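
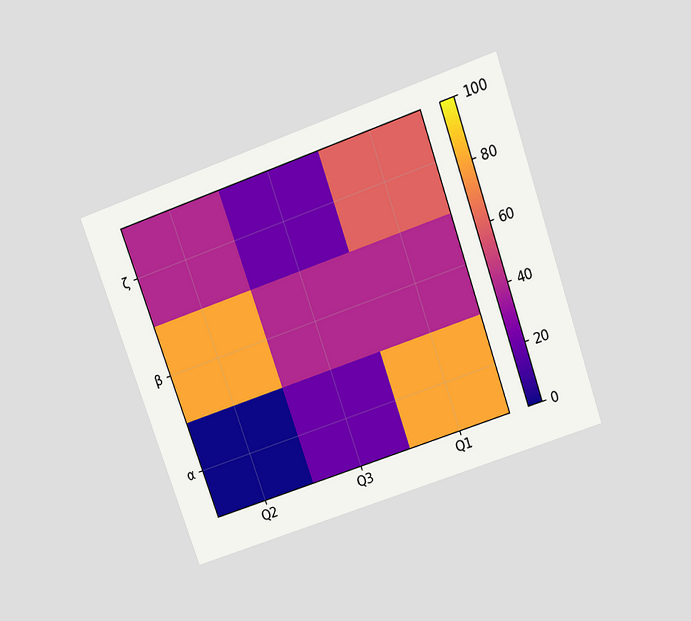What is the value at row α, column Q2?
0

The chart is tilted about 19° counter-clockwise and viewed slightly from above. Matching cell (α, Q2) against the colorbar gives 0.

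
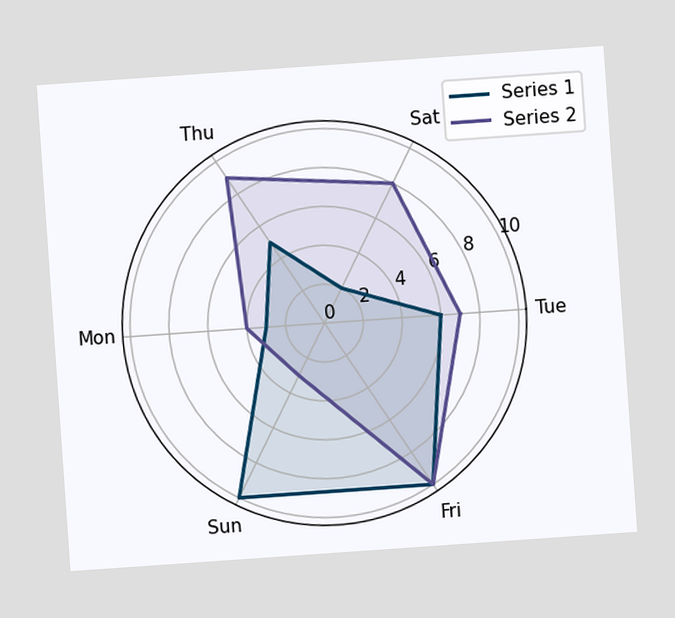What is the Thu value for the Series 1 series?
The chart is tilted about 4° counter-clockwise. On the Thu axis, Series 1 reaches 5.

5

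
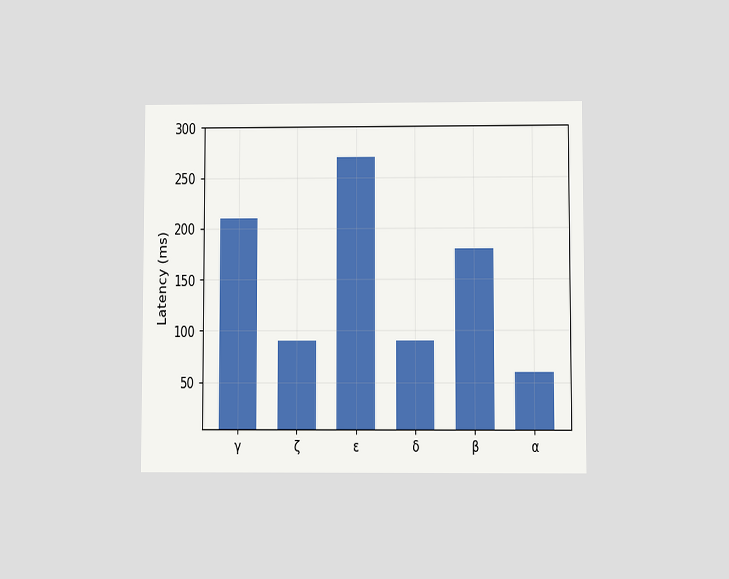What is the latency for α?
The chart is viewed at a slight angle. Reading along the chart's y-axis, the α bar reaches 60ms.

60ms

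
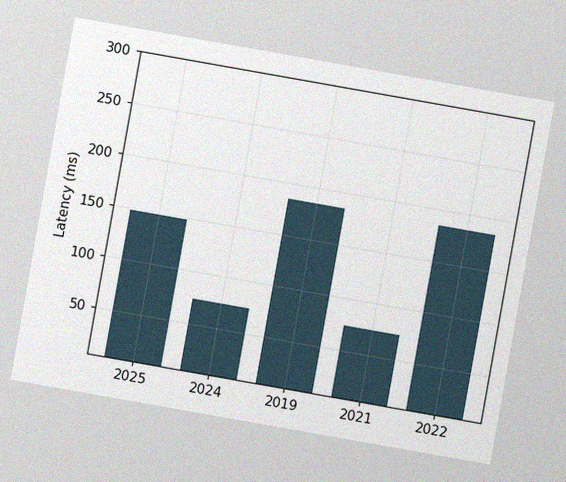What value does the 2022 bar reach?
185ms

The chart is tilted about 10° clockwise, with some photo noise. Reading along the chart's y-axis, the 2022 bar reaches 185ms.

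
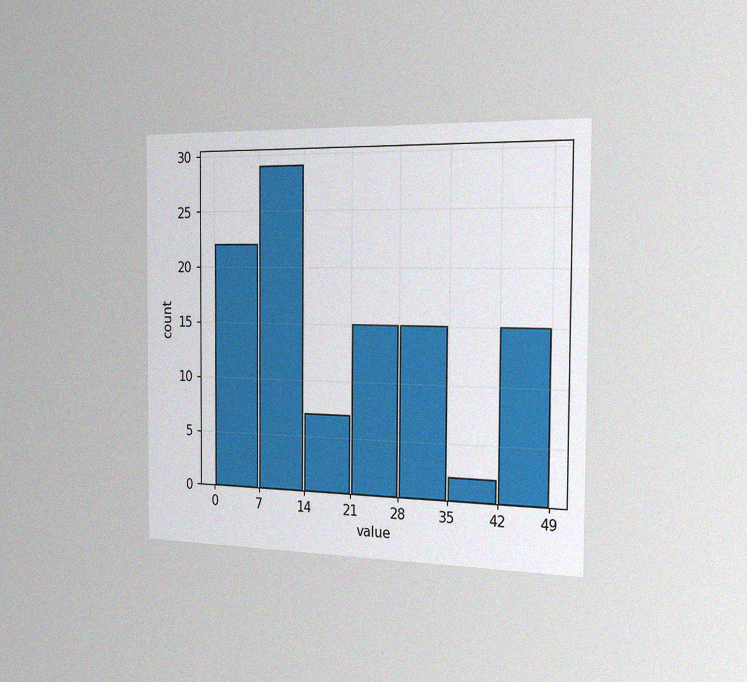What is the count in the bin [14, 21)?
7

The chart is viewed slightly from the right, with some photo noise. The [14, 21) bin has height 7.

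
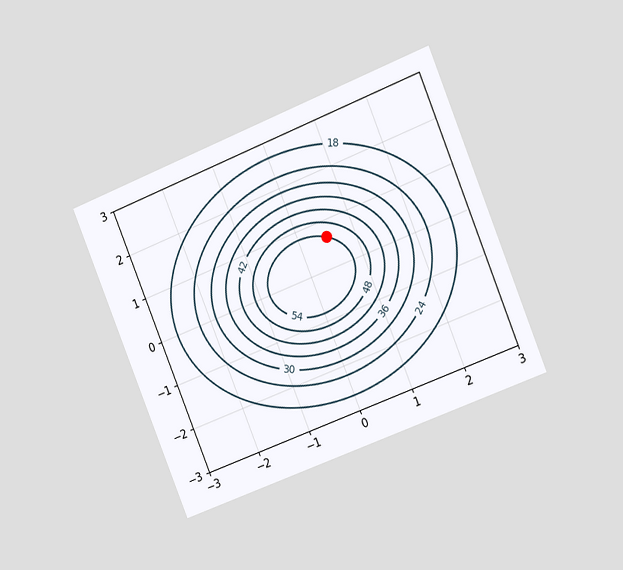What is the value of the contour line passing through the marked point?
The chart is tilted about 22° counter-clockwise and viewed slightly from the right. The marked point sits on the contour labelled 54.

54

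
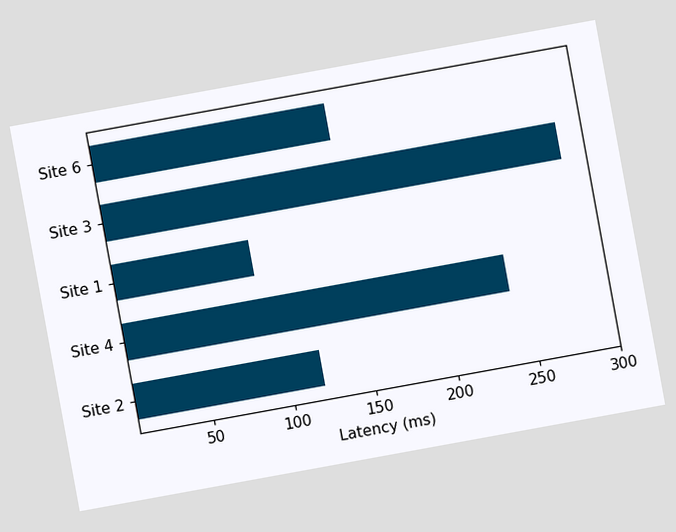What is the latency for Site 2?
120ms

The chart is tilted about 10° counter-clockwise. Reading along the chart's x-axis, the Site 2 bar reaches 120ms.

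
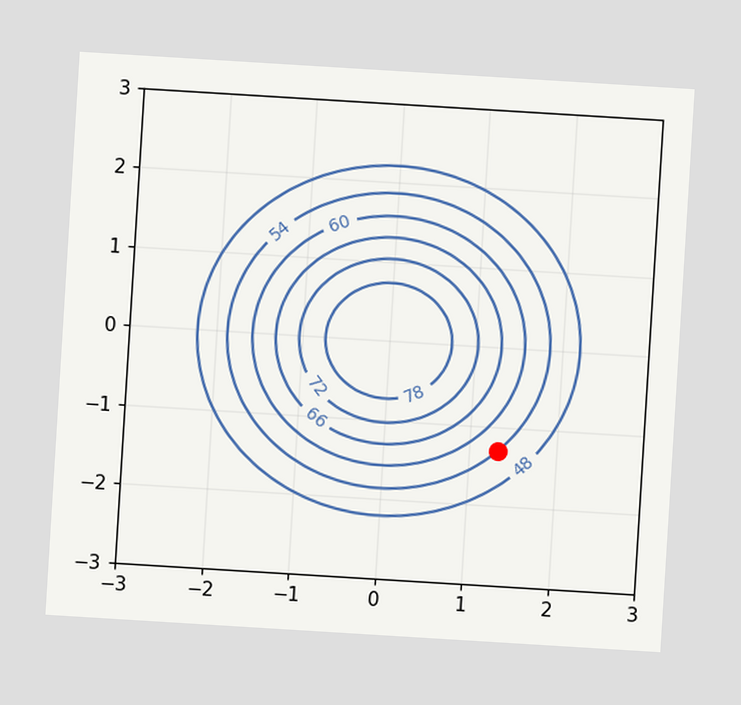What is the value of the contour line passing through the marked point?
The chart is tilted about 3° clockwise. The marked point sits on the contour labelled 54.

54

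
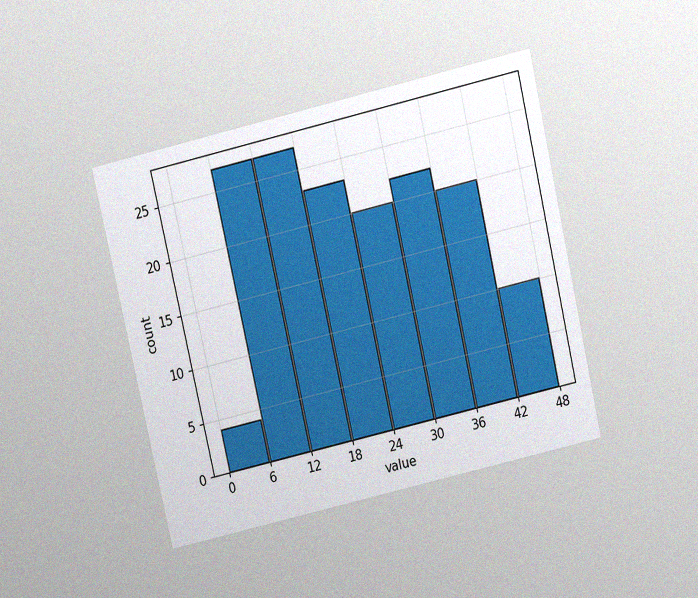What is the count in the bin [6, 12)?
The chart is tilted about 13° counter-clockwise and viewed slightly from above, with some photo noise. The [6, 12) bin has height 27.

27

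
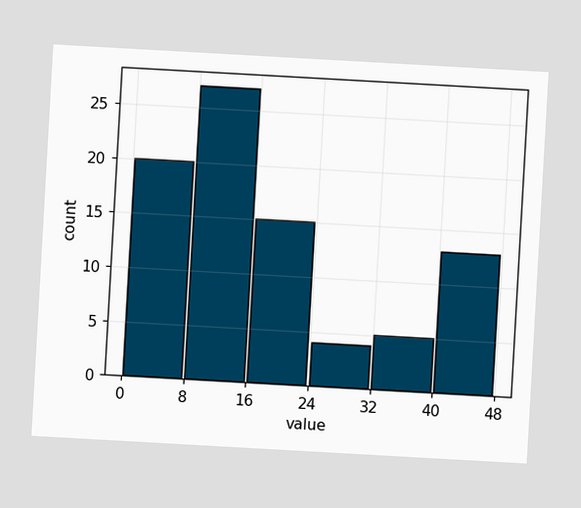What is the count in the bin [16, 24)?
The chart is tilted about 3° clockwise. The [16, 24) bin has height 15.

15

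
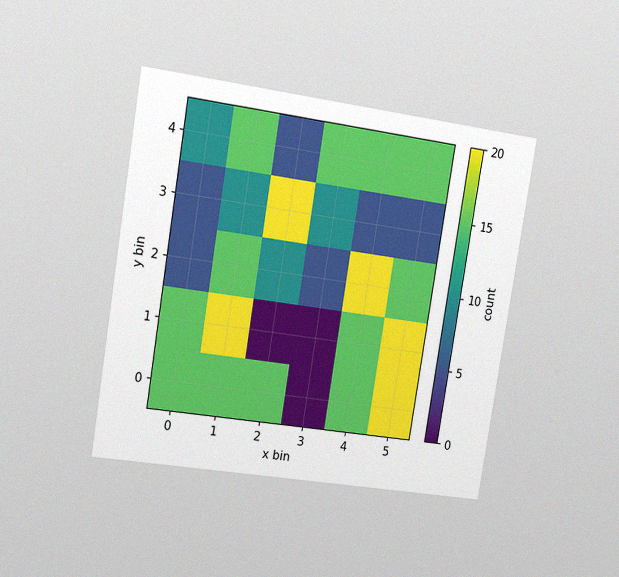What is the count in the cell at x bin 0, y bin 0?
The chart is tilted about 9° clockwise and viewed slightly from the left, with some photo noise. Matching the cell (0, 0) against the colorbar gives 15.

15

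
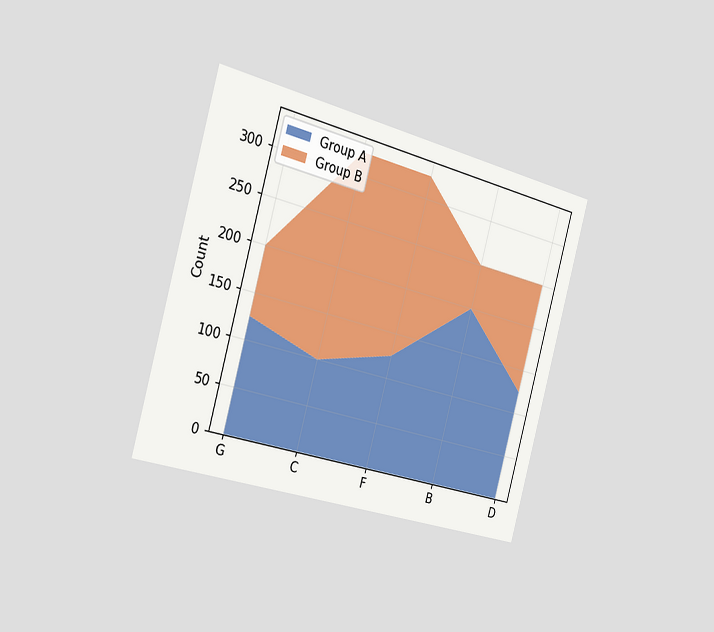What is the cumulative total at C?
The chart is tilted about 15° clockwise and viewed slightly from the left. The stacked total at C reaches 325.

325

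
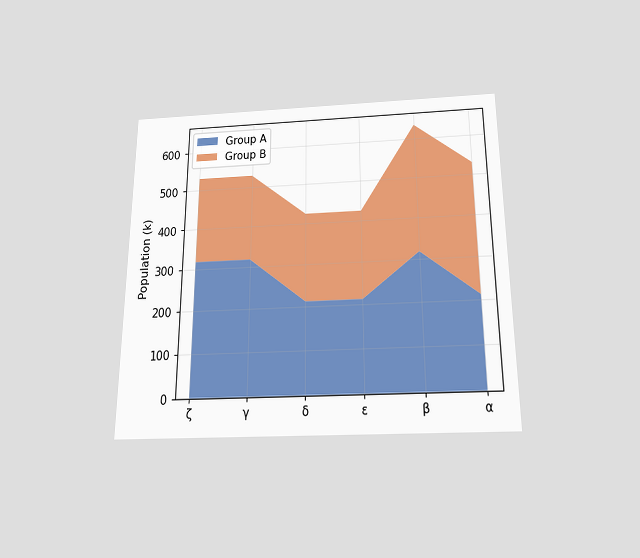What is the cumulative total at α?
530k

The chart is viewed slightly from below. The stacked total at α reaches 530k.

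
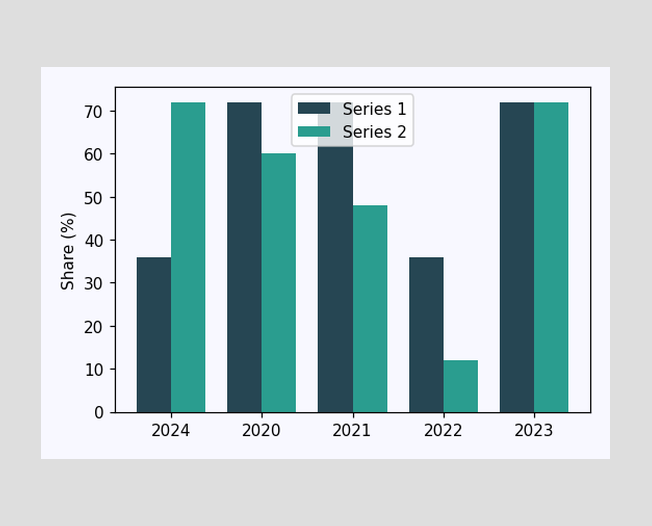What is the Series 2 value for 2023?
72%

The Series 2 bar at 2023 reaches 72% on the y-axis.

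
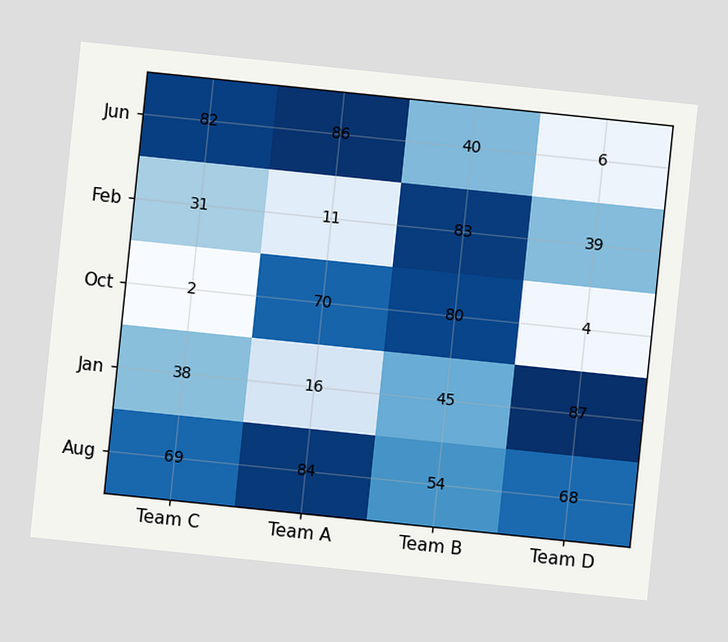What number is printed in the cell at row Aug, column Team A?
84

The chart is tilted about 6° clockwise. The (Aug, Team A) cell reads 84.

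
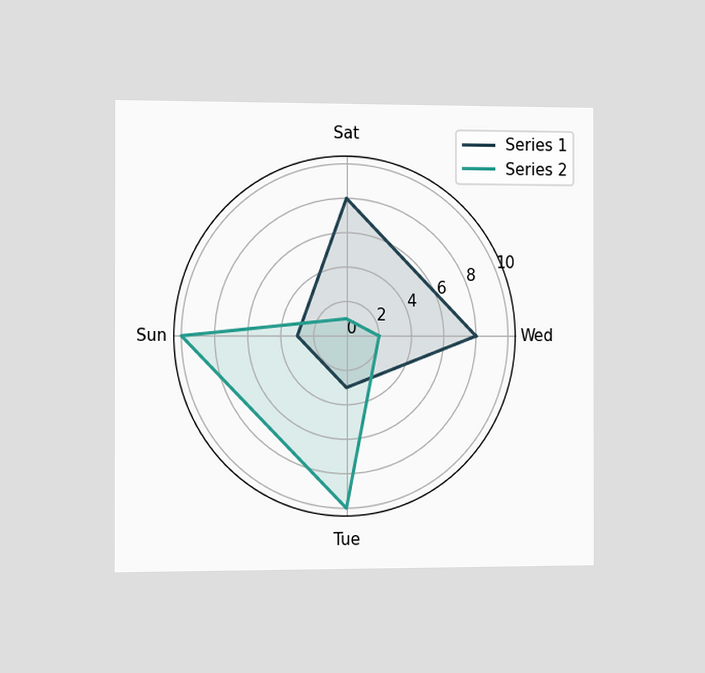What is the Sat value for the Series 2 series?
1

The chart is viewed slightly from the left. On the Sat axis, Series 2 reaches 1.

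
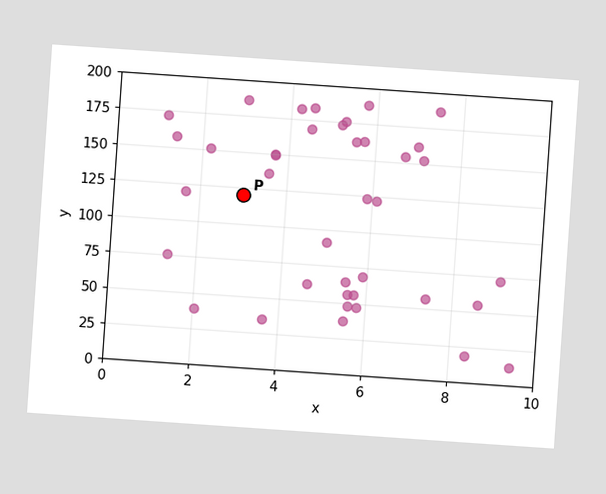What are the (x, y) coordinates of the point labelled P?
(3, 120)

The chart is tilted about 4° clockwise. Following the gridlines from P to each axis, P sits at (3, 120).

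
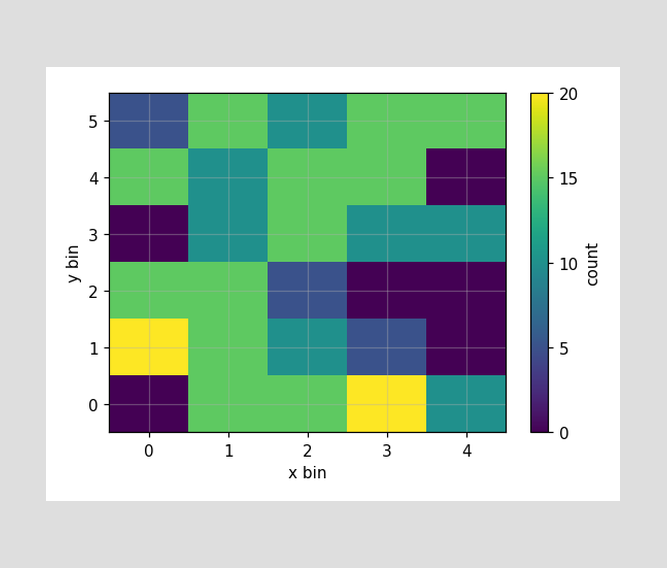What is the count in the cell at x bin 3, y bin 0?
20

Matching the cell (3, 0) against the colorbar gives 20.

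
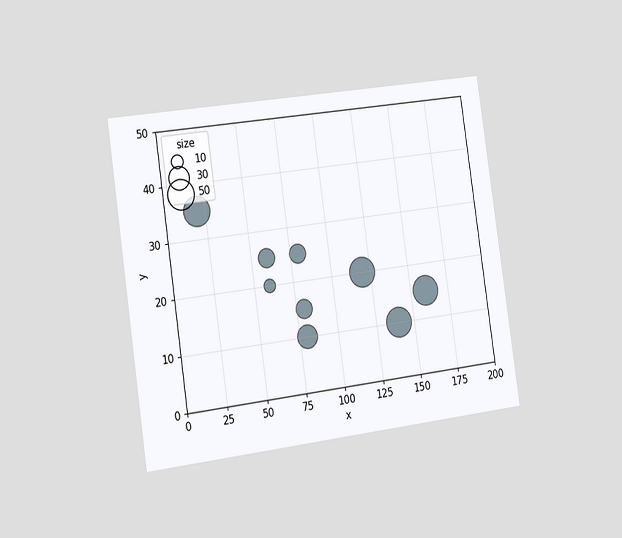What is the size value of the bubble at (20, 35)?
50

The chart is tilted about 8° counter-clockwise and viewed slightly from the left. Matching the bubble at (20, 35) against the size legend gives 50.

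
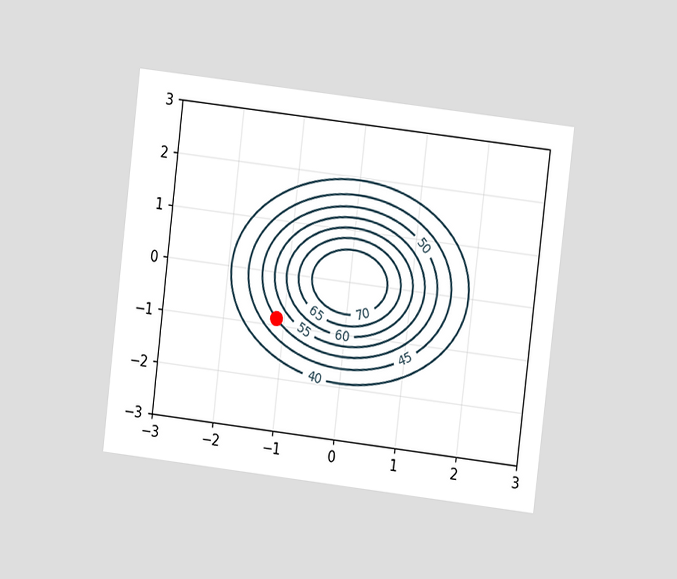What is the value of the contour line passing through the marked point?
50

The chart is tilted about 7° clockwise and viewed at a slight angle. The marked point sits on the contour labelled 50.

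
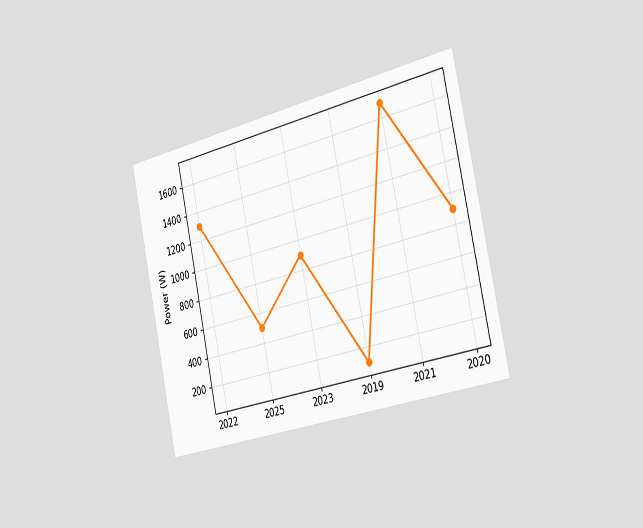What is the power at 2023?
900W

The chart is tilted about 12° counter-clockwise and viewed slightly from the right. At 2023, the line is at 900W.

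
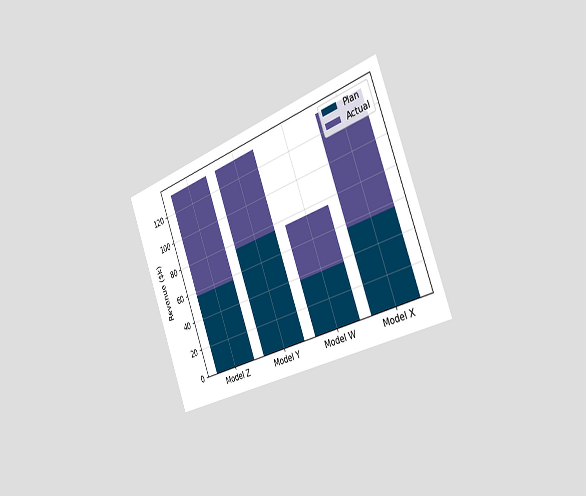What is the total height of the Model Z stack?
The chart is tilted about 21° counter-clockwise and viewed slightly from the right. The Model Z stack's top reaches $133k on the y-axis.

$133k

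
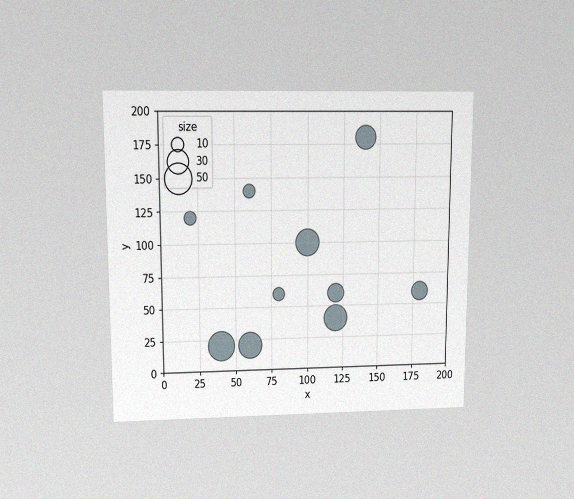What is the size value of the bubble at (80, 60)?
10

The chart is viewed at a slight angle, with some photo noise. Matching the bubble at (80, 60) against the size legend gives 10.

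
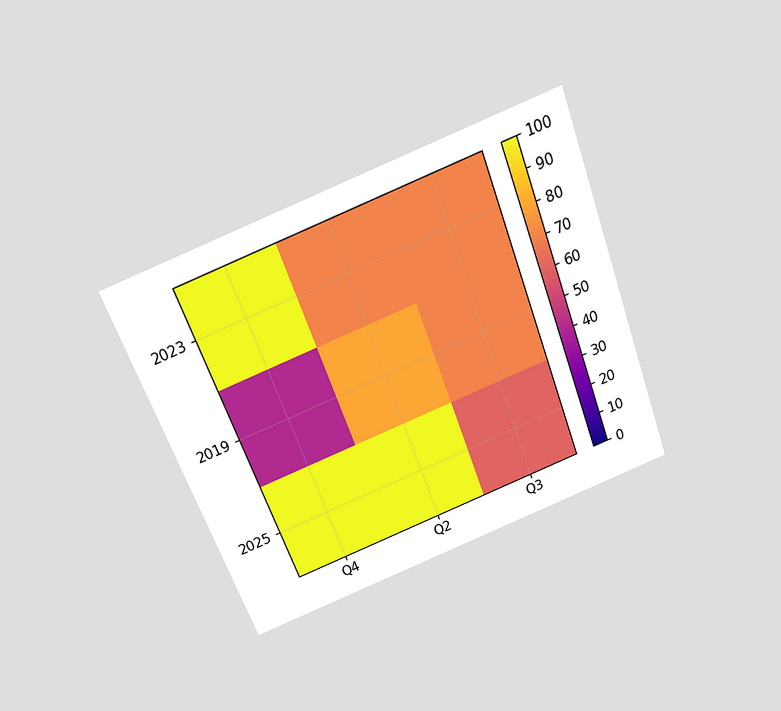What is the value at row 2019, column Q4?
40

The chart is tilted about 21° counter-clockwise and viewed slightly from above. Matching cell (2019, Q4) against the colorbar gives 40.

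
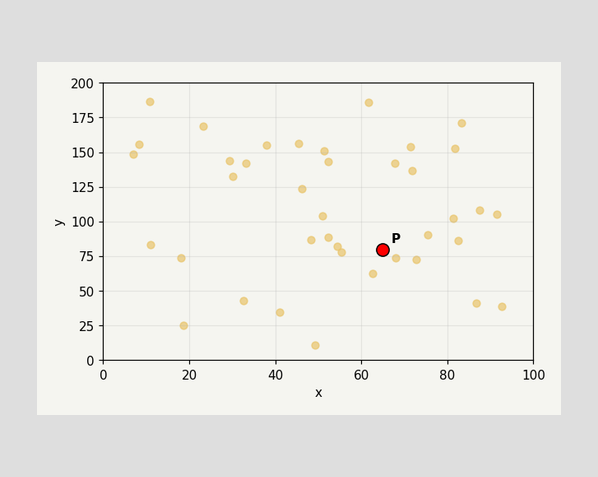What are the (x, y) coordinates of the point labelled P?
Following the gridlines from P to each axis, P sits at (65, 80).

(65, 80)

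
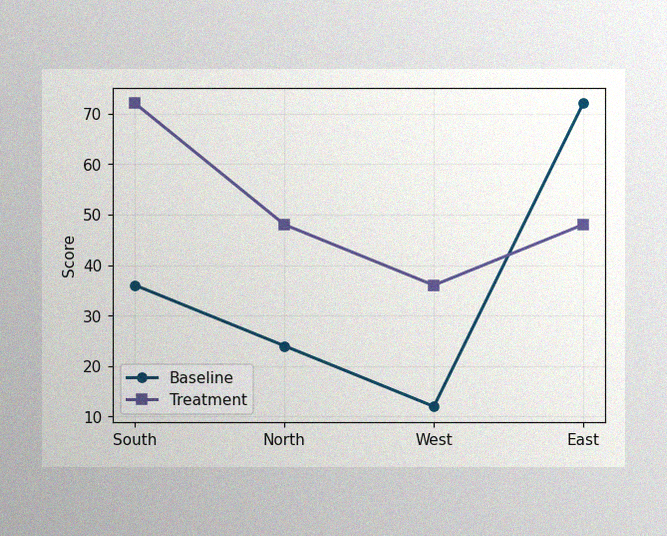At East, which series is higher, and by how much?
Baseline, by 24

The image has some photo noise and uneven lighting. At East, Baseline sits above the other line by 24.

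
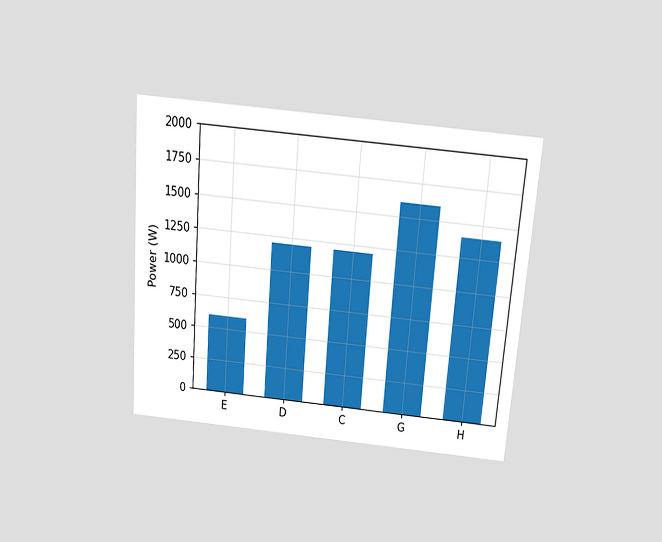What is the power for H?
1400W

The chart is tilted about 4° clockwise and viewed slightly from above. Reading along the chart's y-axis, the H bar reaches 1400W.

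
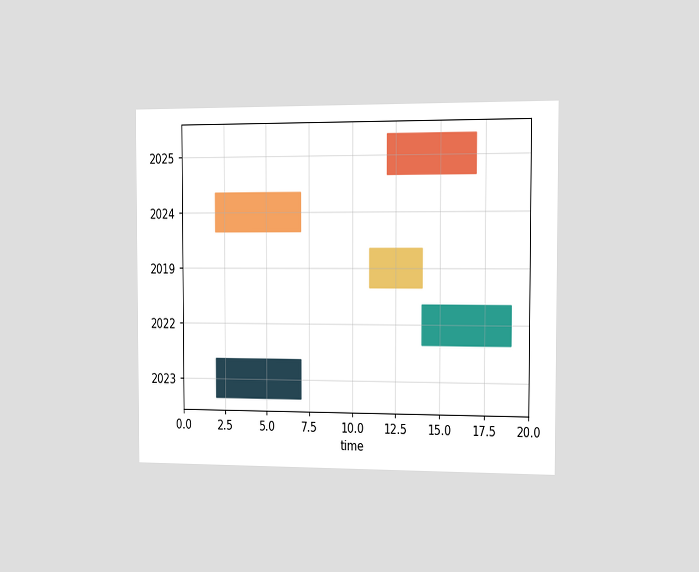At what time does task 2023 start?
2

The chart is viewed slightly from the right. The 2023 bar begins at t=2.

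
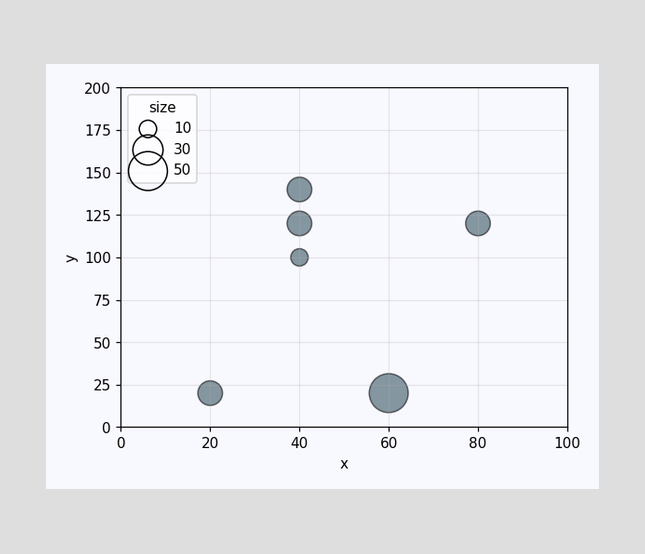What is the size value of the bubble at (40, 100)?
10

Matching the bubble at (40, 100) against the size legend gives 10.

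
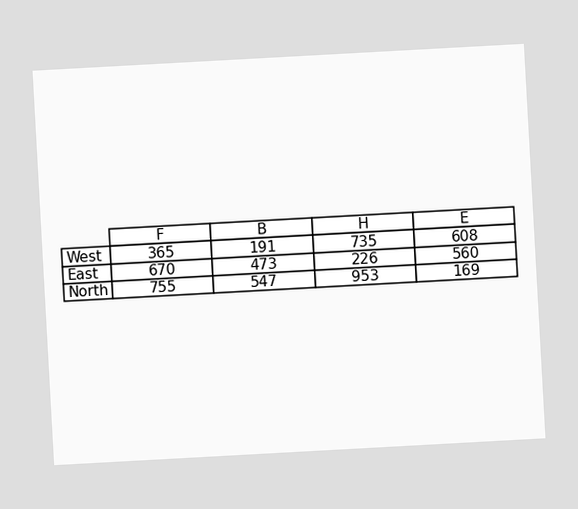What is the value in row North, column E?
169

The chart is tilted about 3° counter-clockwise. The (North, E) cell reads 169.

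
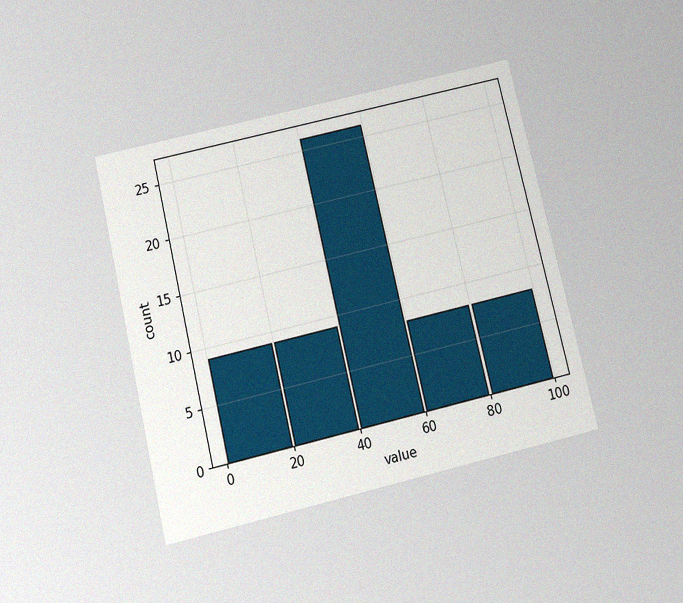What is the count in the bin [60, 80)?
8

The chart is tilted about 13° counter-clockwise and viewed slightly from below, with some photo noise. The [60, 80) bin has height 8.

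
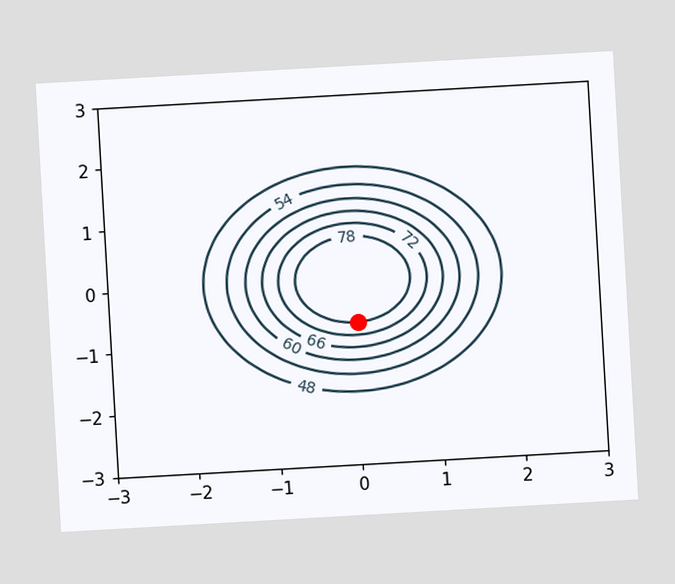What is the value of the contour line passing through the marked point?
78

The chart is tilted about 3° counter-clockwise. The marked point sits on the contour labelled 78.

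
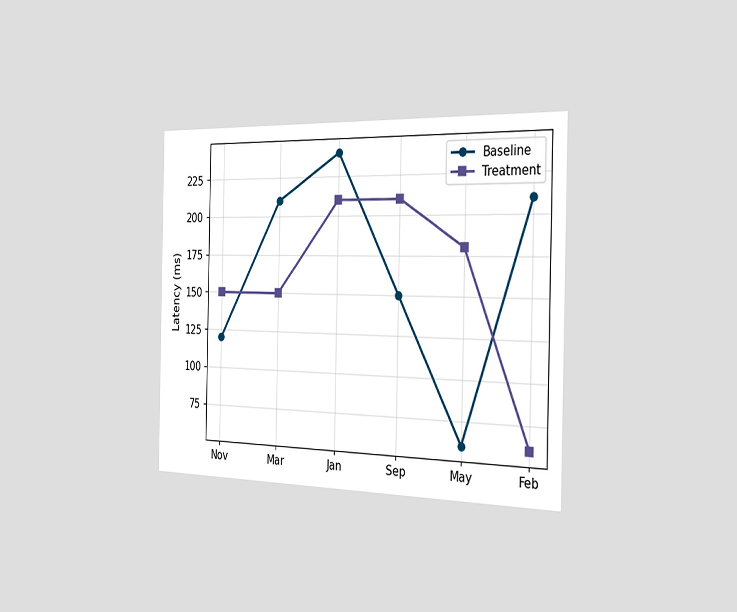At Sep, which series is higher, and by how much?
The chart is viewed slightly from the right. At Sep, Treatment sits above the other line by 60ms.

Treatment, by 60ms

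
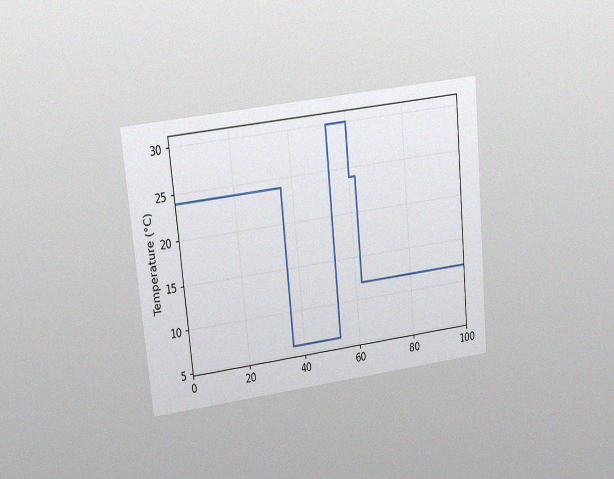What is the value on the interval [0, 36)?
24°C

The chart is tilted about 6° counter-clockwise and viewed at a slight angle, with some photo noise. On [0, 36) the step sits at 24°C.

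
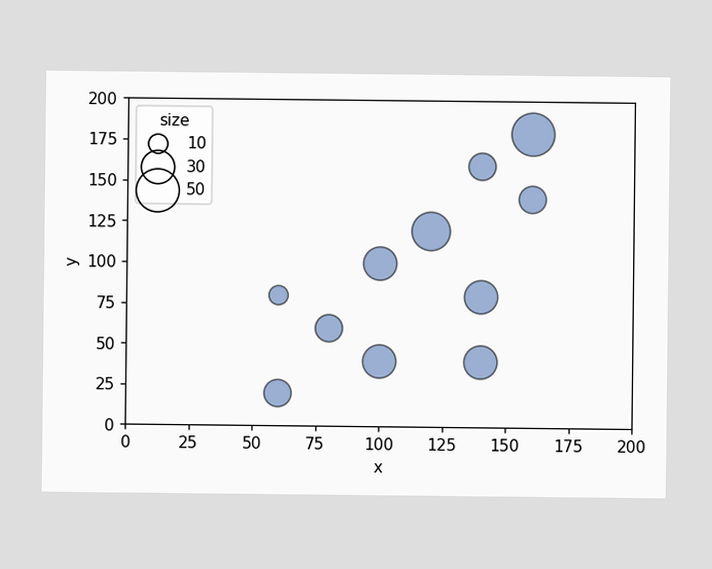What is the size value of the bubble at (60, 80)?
Matching the bubble at (60, 80) against the size legend gives 10.

10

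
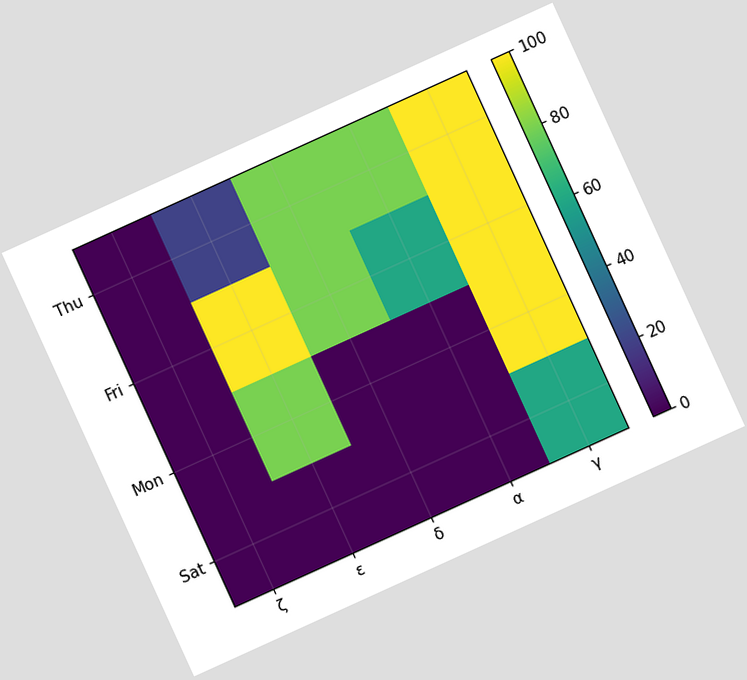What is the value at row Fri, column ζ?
0

The chart is tilted about 24° counter-clockwise. Matching cell (Fri, ζ) against the colorbar gives 0.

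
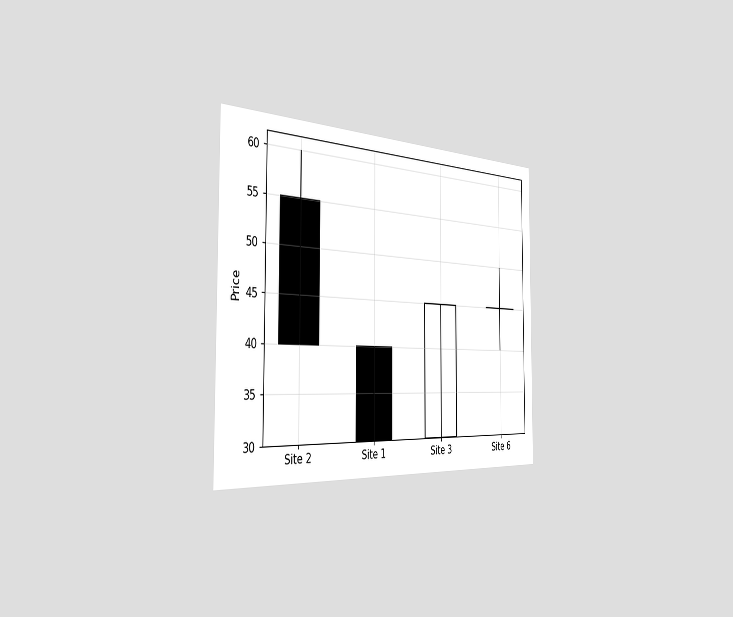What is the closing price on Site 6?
The chart is viewed slightly from the left. The Site 6 candle closes at 45.

45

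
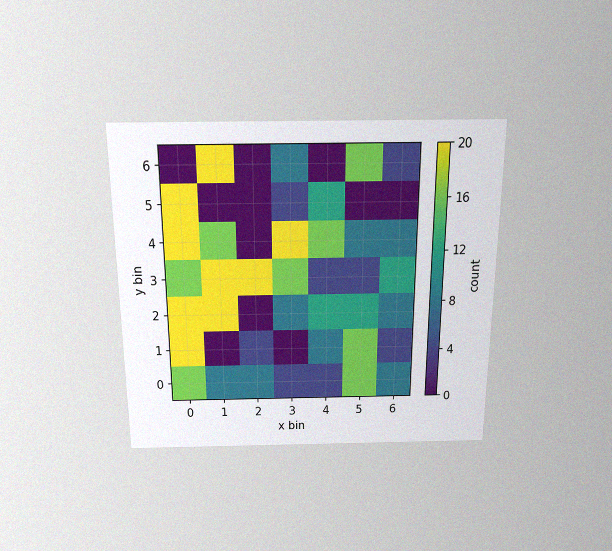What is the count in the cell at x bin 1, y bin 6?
20

The chart is viewed slightly from above, with some photo noise. Matching the cell (1, 6) against the colorbar gives 20.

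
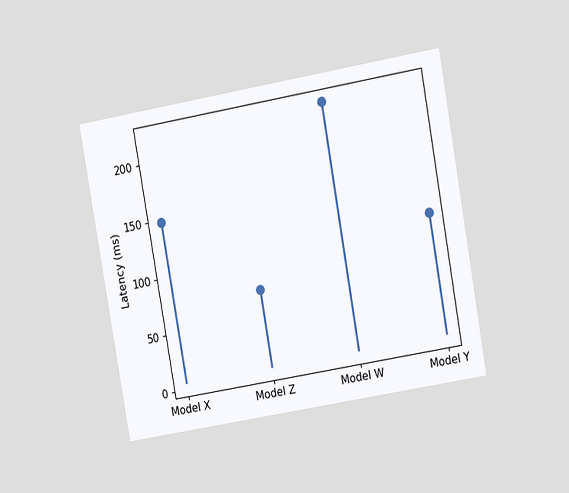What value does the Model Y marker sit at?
The chart is tilted about 10° counter-clockwise and viewed at a slight angle. The Model Y marker sits at 111ms.

111ms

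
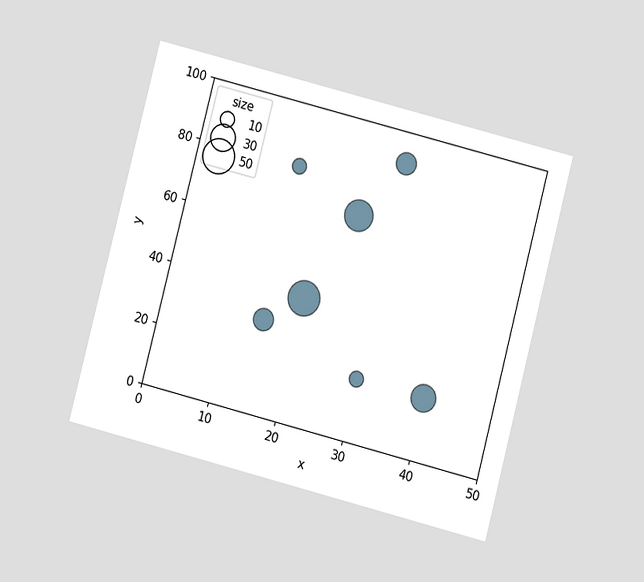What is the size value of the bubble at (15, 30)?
The chart is tilted about 14° clockwise and viewed at a slight angle. Matching the bubble at (15, 30) against the size legend gives 20.

20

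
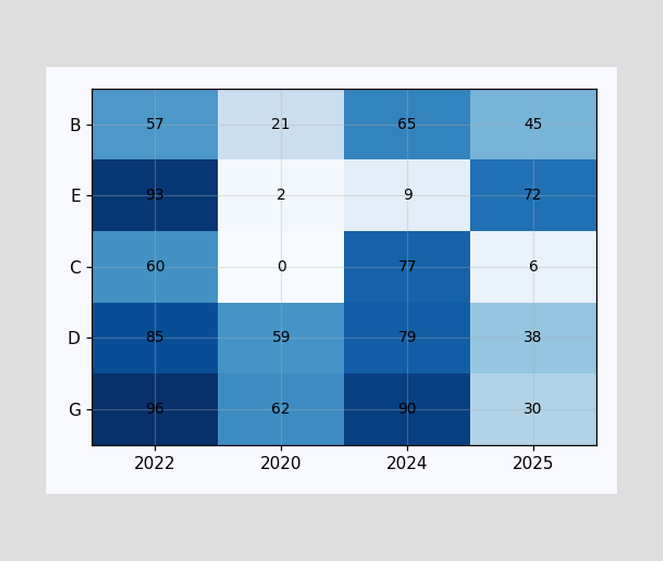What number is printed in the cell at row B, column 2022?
57

The (B, 2022) cell reads 57.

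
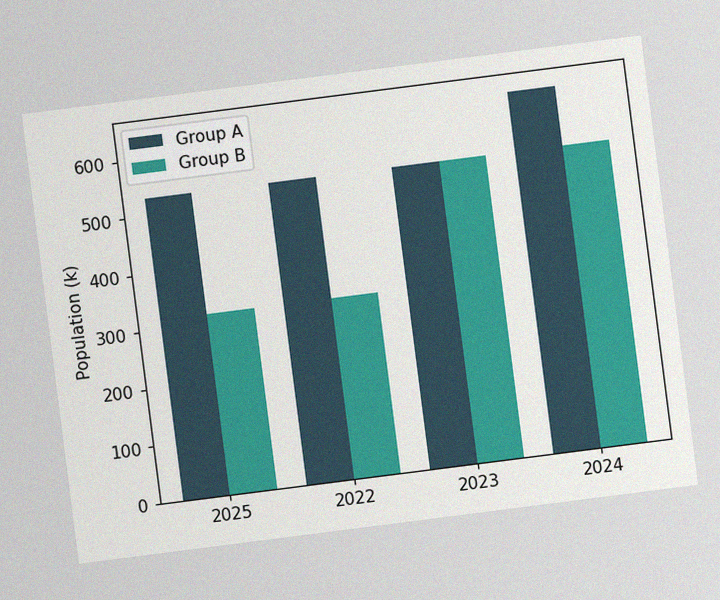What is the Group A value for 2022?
530k

The chart is tilted about 7° counter-clockwise, with some photo noise. The Group A bar at 2022 reaches 530k on the y-axis.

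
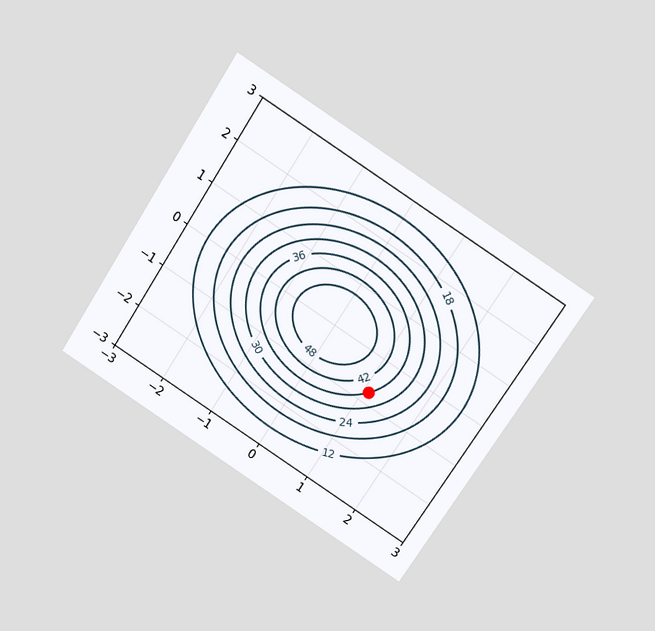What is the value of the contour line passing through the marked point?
The chart is tilted about 33° clockwise and viewed slightly from above. The marked point sits on the contour labelled 36.

36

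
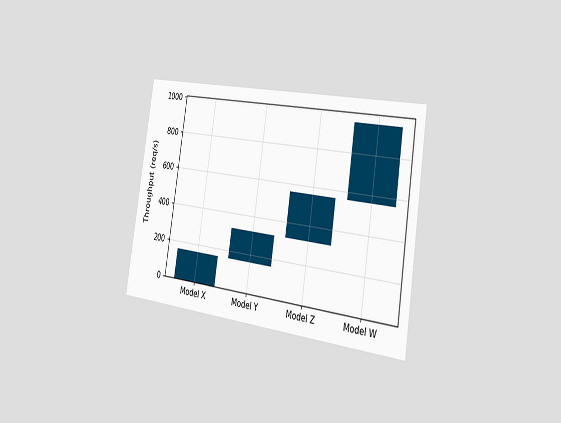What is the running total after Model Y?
320req/s

The chart is tilted about 9° clockwise and viewed slightly from the right. After Model Y the running total reaches 320req/s.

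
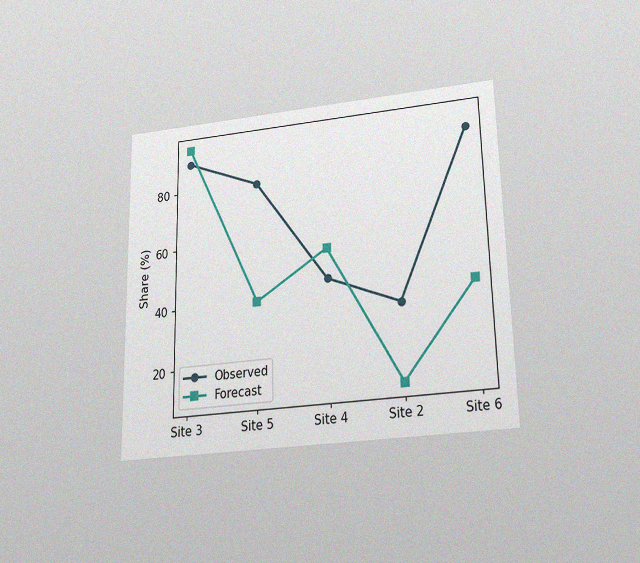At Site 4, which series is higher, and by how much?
Forecast, by 10%

The chart is viewed slightly from below, with some photo noise. At Site 4, Forecast sits above the other line by 10%.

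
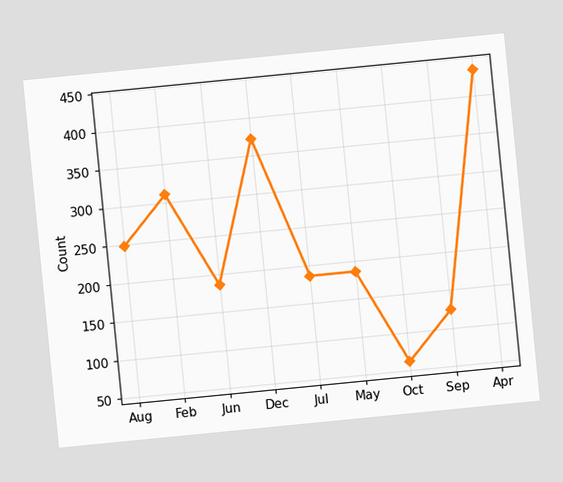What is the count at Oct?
62

The chart is tilted about 6° counter-clockwise. At Oct, the line is at 62.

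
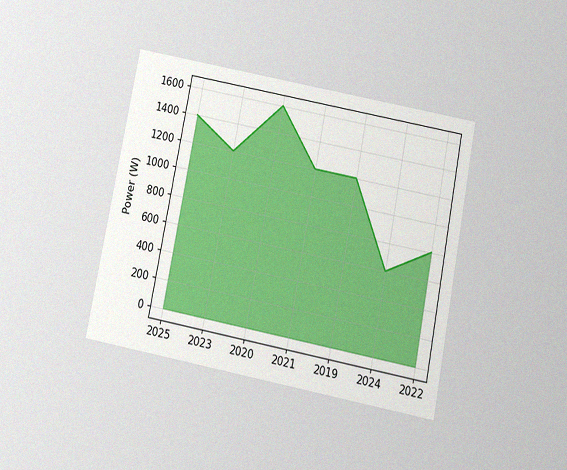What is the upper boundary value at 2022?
The chart is tilted about 11° clockwise and viewed slightly from below, with some photo noise. At 2022 the upper boundary is at 800W.

800W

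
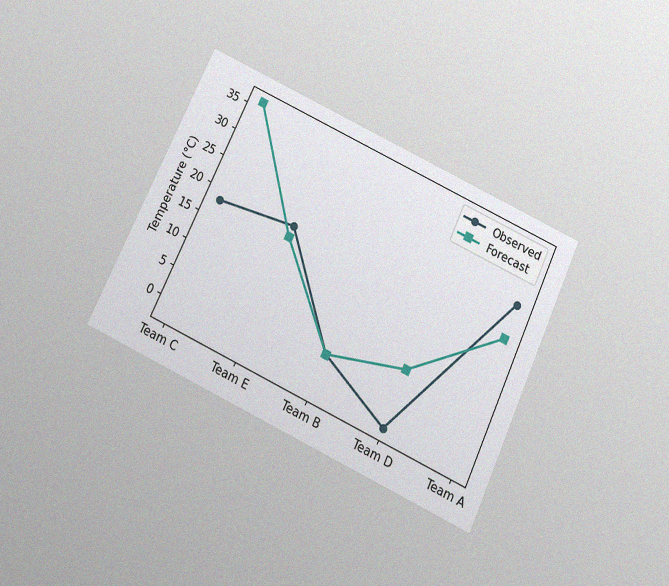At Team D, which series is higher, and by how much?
The chart is tilted about 25° clockwise and viewed slightly from below, with some photo noise. At Team D, Forecast sits above the other line by 10°C.

Forecast, by 10°C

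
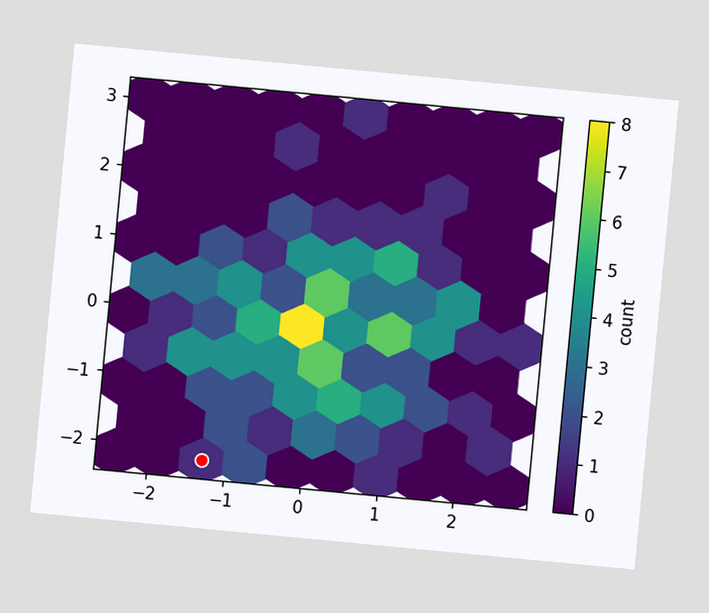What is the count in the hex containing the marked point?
The chart is tilted about 5° clockwise. The marked hex reads 1 on the colorbar.

1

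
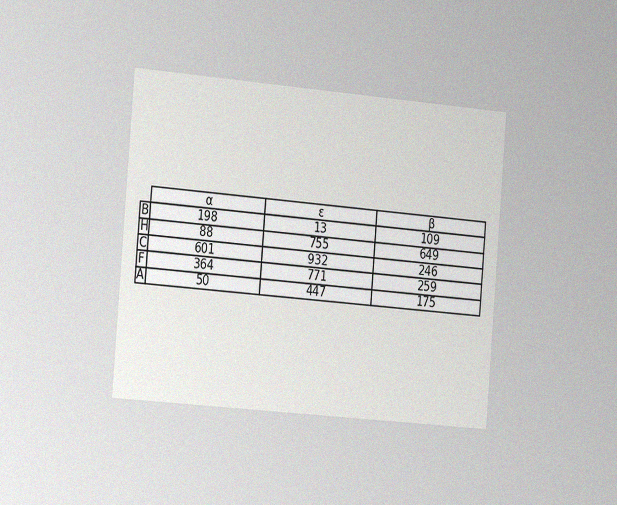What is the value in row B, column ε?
The chart is tilted about 5° clockwise and viewed slightly from the left, with some photo noise. The (B, ε) cell reads 13.

13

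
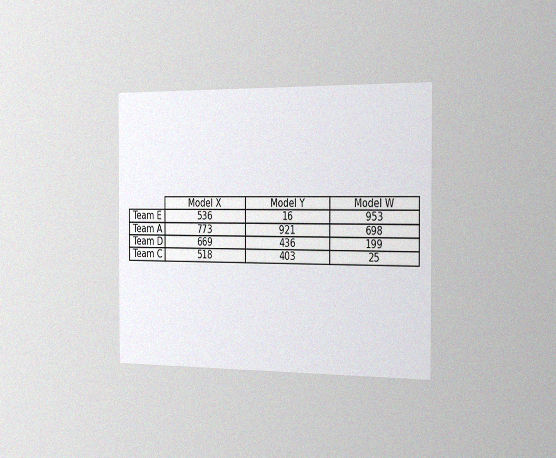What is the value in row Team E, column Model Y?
16

The chart is viewed slightly from the right, with some photo noise. The (Team E, Model Y) cell reads 16.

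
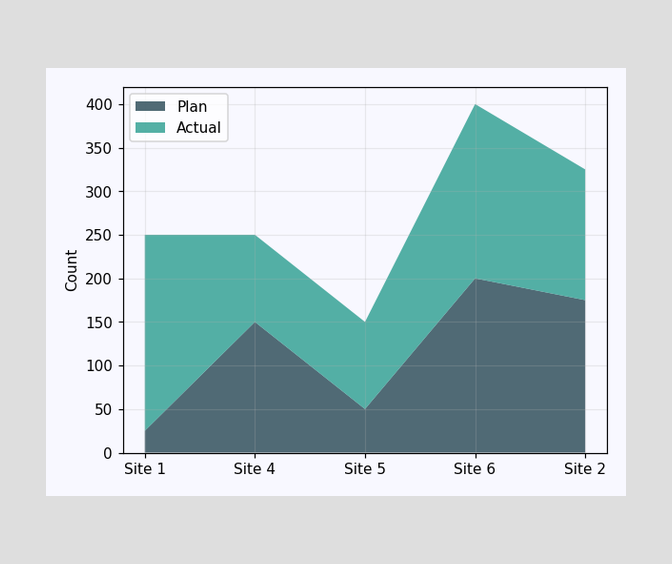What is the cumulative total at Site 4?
250

The stacked total at Site 4 reaches 250.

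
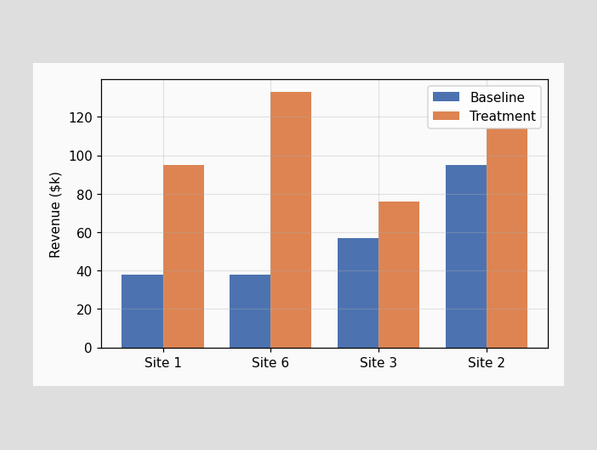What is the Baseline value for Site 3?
$57k

The Baseline bar at Site 3 reaches $57k on the y-axis.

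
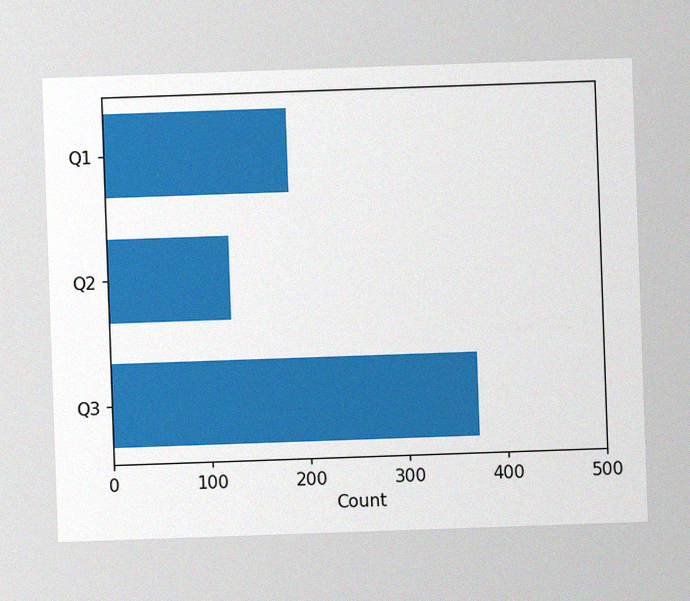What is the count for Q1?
186

The image has some photo noise and uneven lighting. Reading along the chart's x-axis, the Q1 bar reaches 186.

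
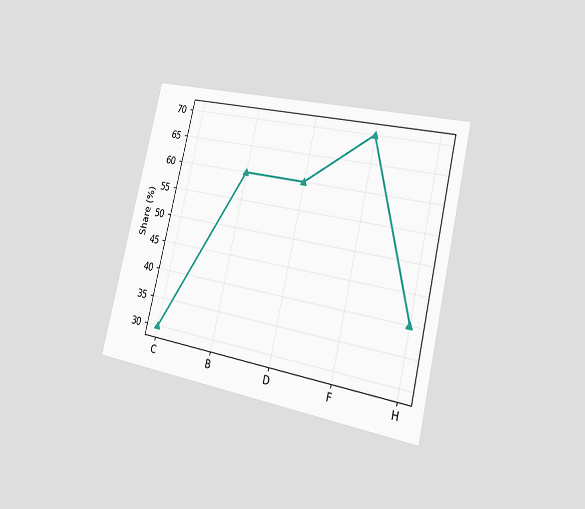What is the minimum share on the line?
30%

The chart is tilted about 13° clockwise and viewed slightly from the right. The lowest point is at C, and reading across to the y-axis gives 30%.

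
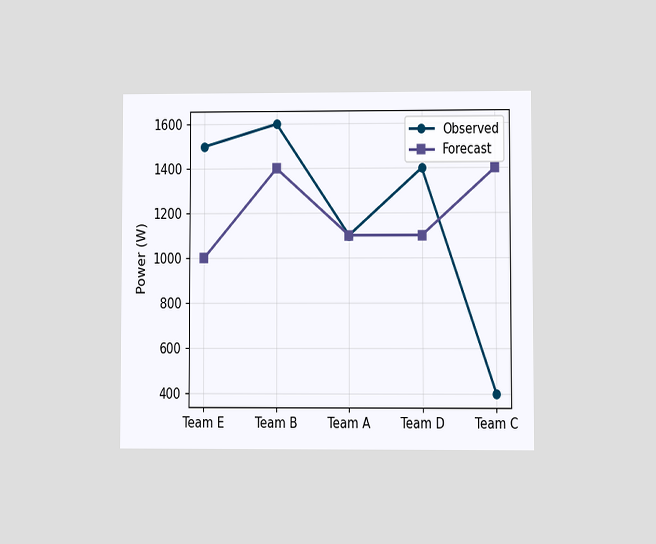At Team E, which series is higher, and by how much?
The chart is viewed at a slight angle. At Team E, Observed sits above the other line by 500W.

Observed, by 500W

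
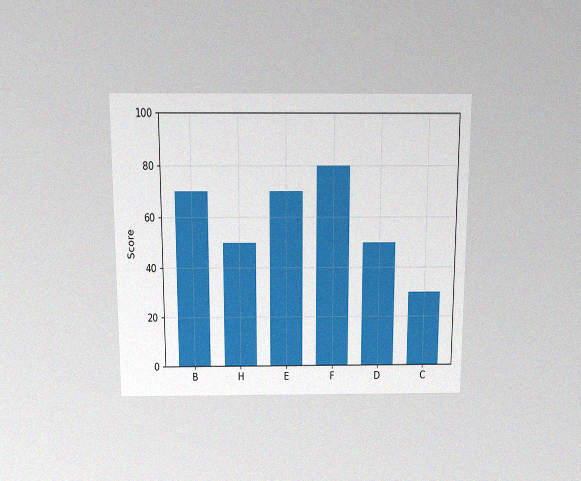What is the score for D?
50

The chart is viewed slightly from above, with some photo noise. Reading along the chart's y-axis, the D bar reaches 50.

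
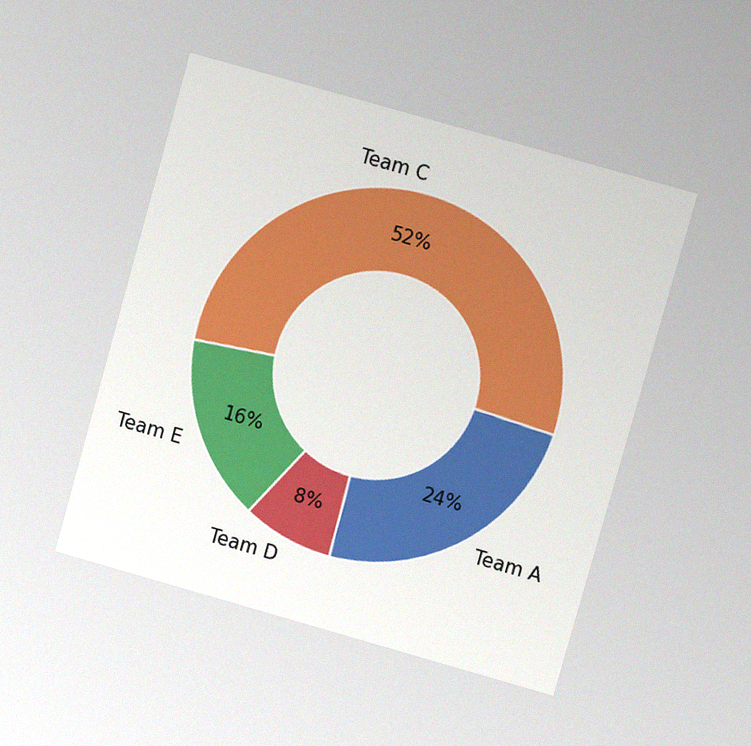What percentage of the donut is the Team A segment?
The chart is tilted about 16° clockwise and viewed at a slight angle, with some photo noise. The Team A segment takes up 24% of the ring.

24%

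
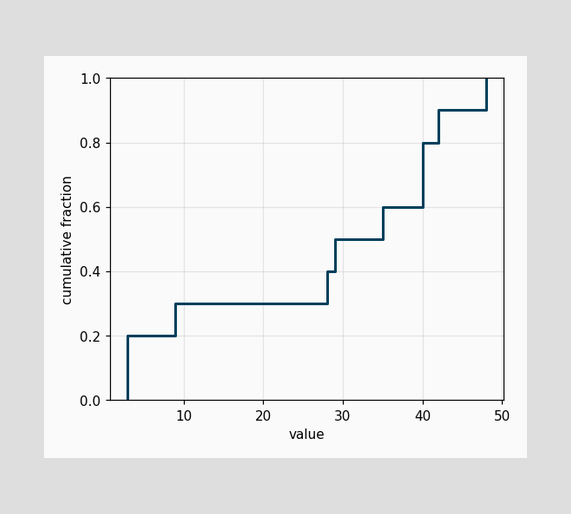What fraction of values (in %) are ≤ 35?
At x=35 the ECDF step is at 60%.

60%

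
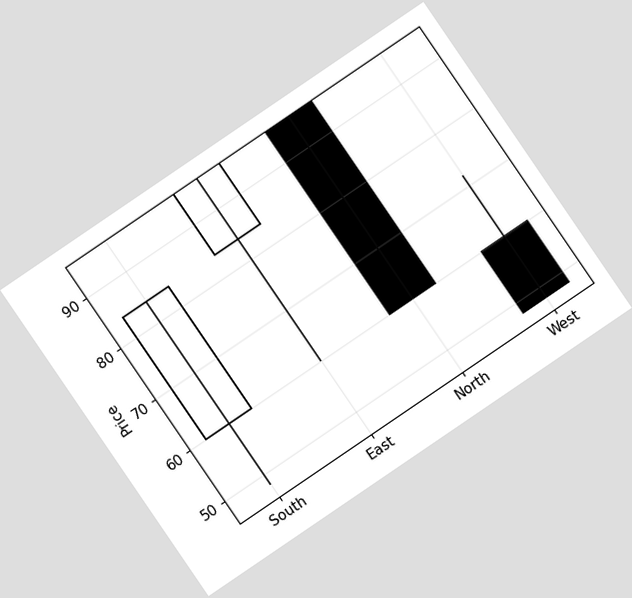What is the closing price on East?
96

The chart is tilted about 34° counter-clockwise. The East candle closes at 96.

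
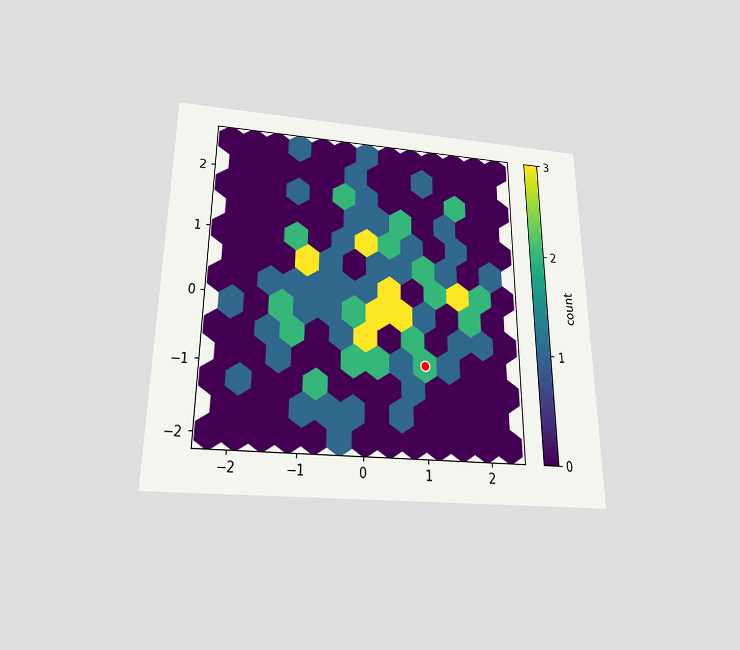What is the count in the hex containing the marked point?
The chart is viewed slightly from below. The marked hex reads 2 on the colorbar.

2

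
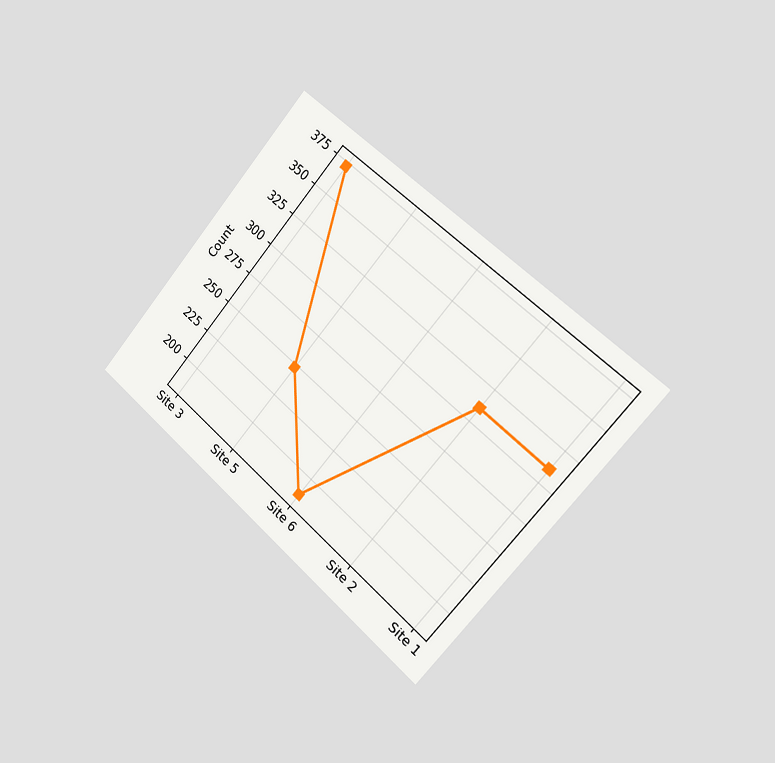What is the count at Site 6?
186

The chart is tilted about 41° clockwise and viewed slightly from the right. At Site 6, the line is at 186.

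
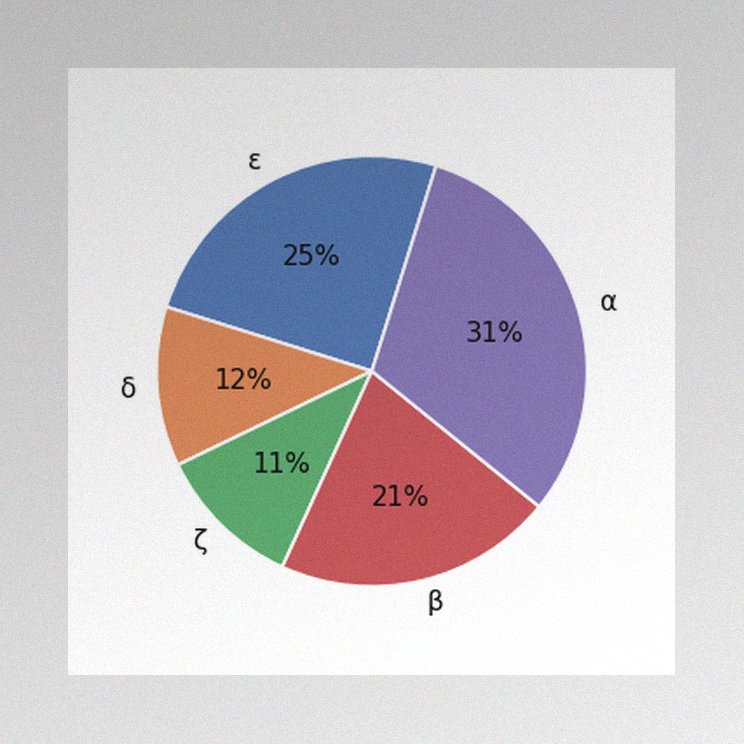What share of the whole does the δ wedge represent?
12%

The image has some photo noise and uneven lighting. The δ slice takes up 12% of the pie.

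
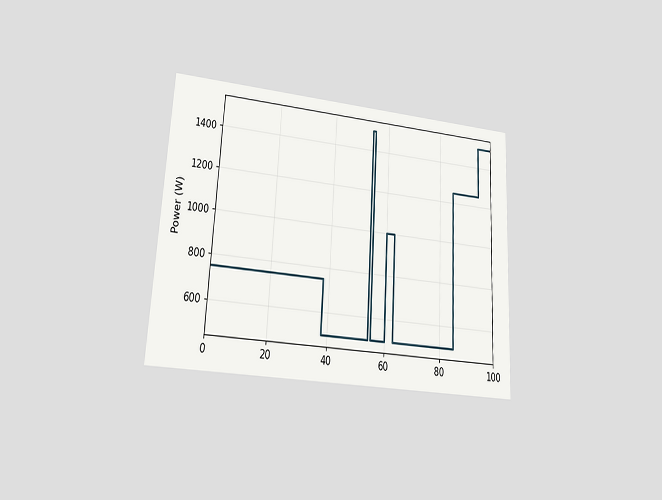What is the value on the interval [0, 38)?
750W

The chart is tilted about 3° clockwise and viewed at a slight angle. On [0, 38) the step sits at 750W.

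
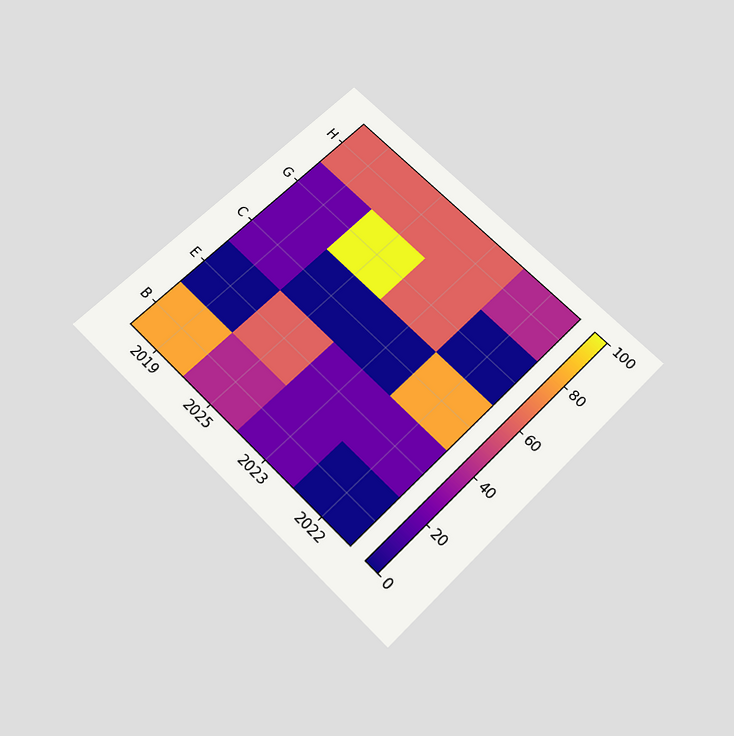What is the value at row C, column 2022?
80

The chart is tilted about 45° clockwise and viewed slightly from below. Matching cell (C, 2022) against the colorbar gives 80.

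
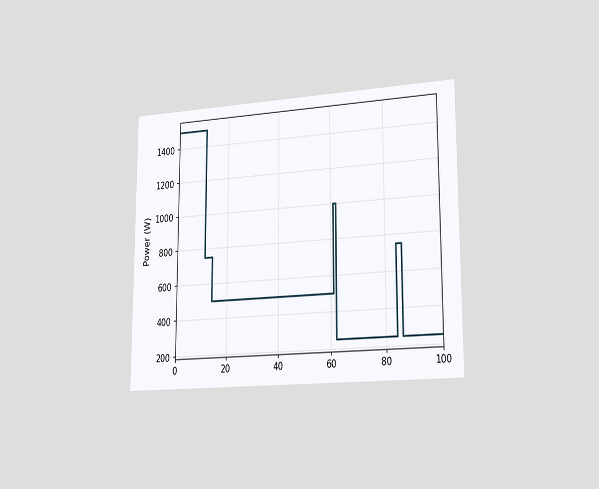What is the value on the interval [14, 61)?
500W

The chart is viewed slightly from the right. On [14, 61) the step sits at 500W.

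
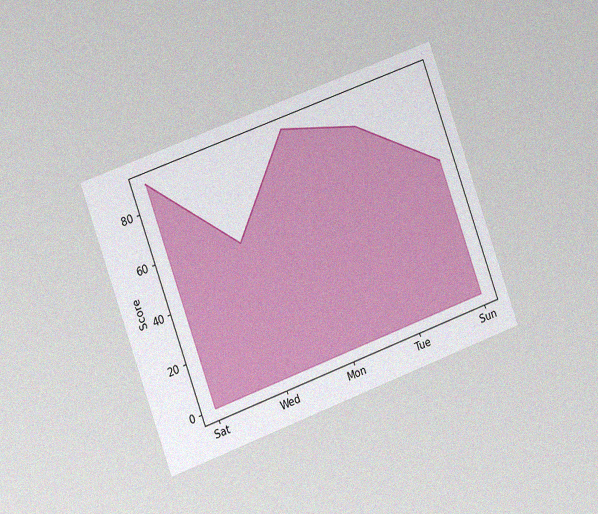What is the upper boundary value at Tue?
80

The chart is tilted about 20° counter-clockwise and viewed slightly from the left, with some photo noise. At Tue the upper boundary is at 80.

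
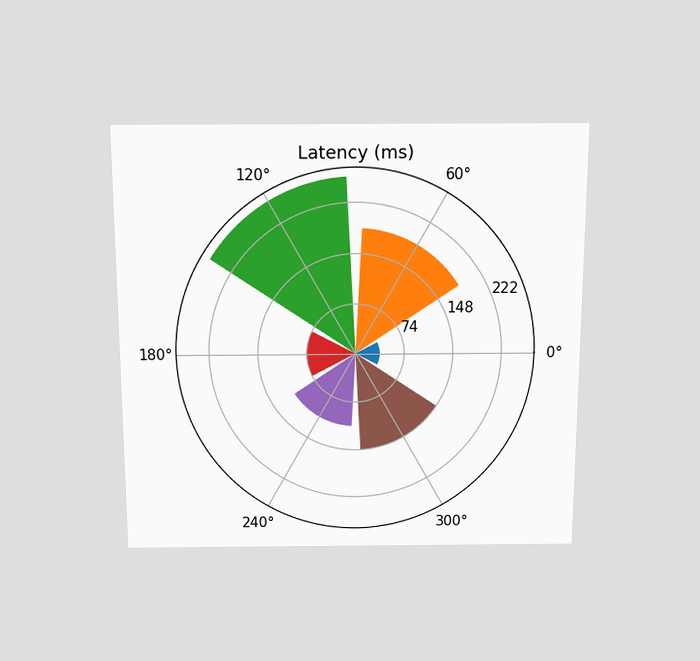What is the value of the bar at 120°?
The chart is viewed slightly from above. The bar at 120° reaches 259ms on the radial axis.

259ms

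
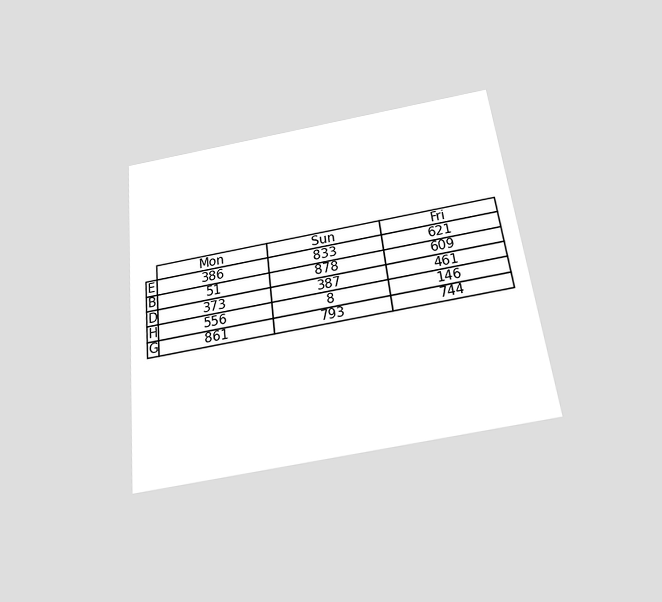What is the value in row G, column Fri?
The chart is tilted about 7° counter-clockwise and viewed slightly from below. The (G, Fri) cell reads 744.

744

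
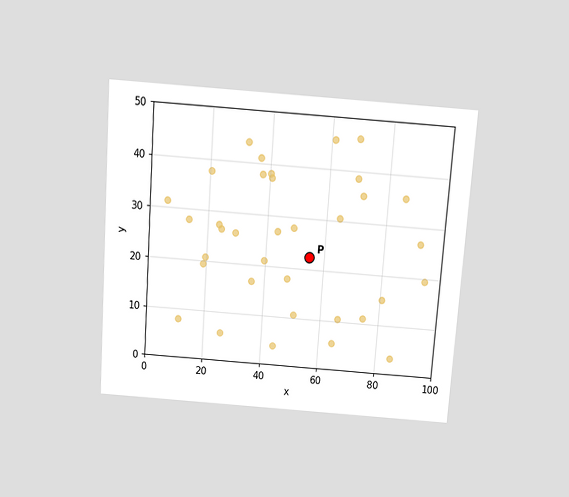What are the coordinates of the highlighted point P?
(55, 22.5)

The chart is tilted about 4° clockwise and viewed slightly from above. Following the gridlines from P to each axis, P sits at (55, 22.5).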